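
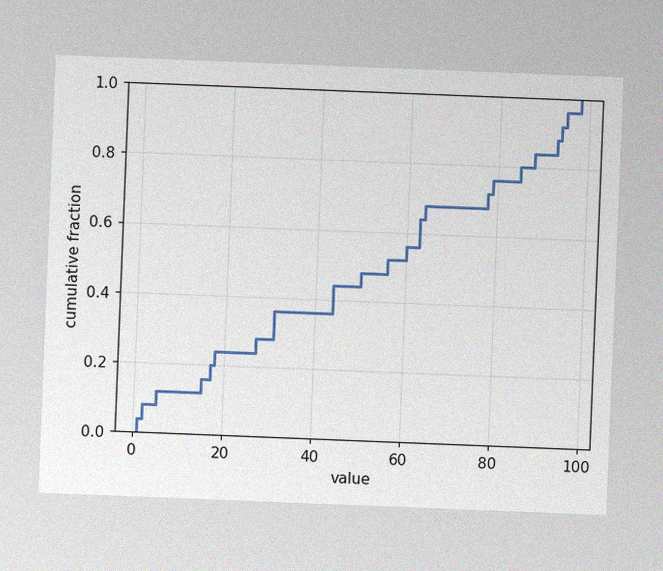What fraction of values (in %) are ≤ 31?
The chart is tilted about 2° clockwise, with some photo noise. At x=31 the ECDF step is at 36%.

36%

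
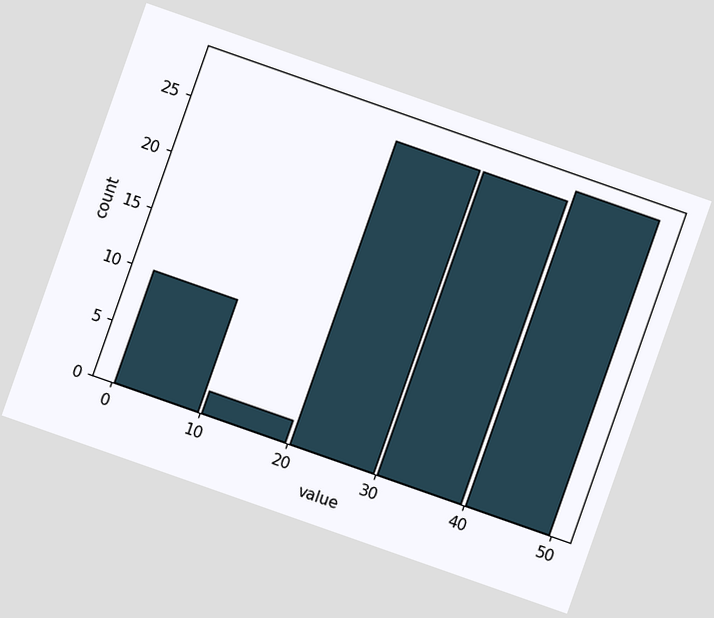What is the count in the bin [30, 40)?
The chart is tilted about 19° clockwise. The [30, 40) bin has height 27.

27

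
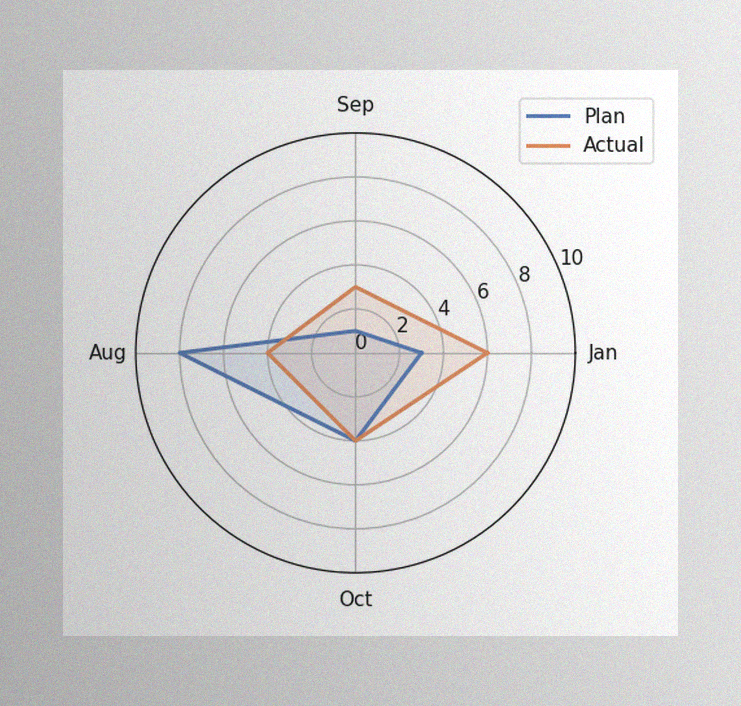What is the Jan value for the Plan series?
3

The image has some photo noise and uneven lighting. On the Jan axis, Plan reaches 3.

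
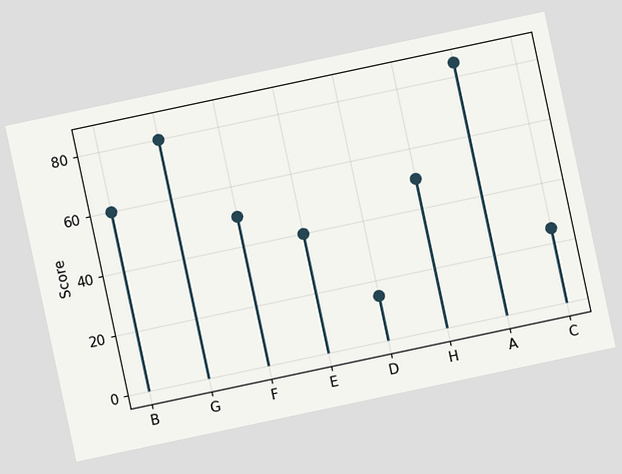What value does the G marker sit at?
The chart is tilted about 12° counter-clockwise. The G marker sits at 80.

80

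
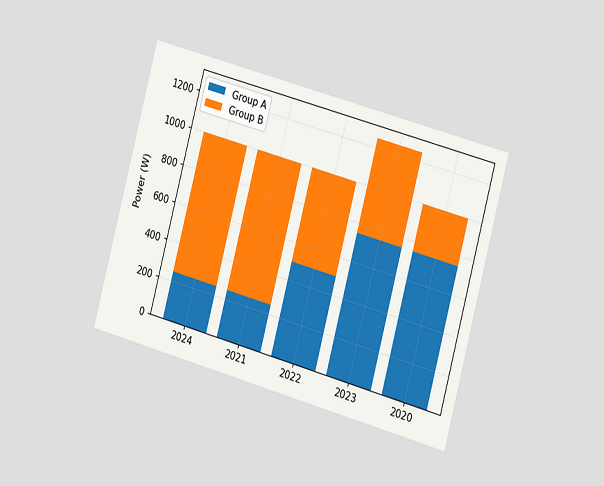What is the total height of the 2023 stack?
1250W

The chart is tilted about 15° clockwise and viewed slightly from the right. The 2023 stack's top reaches 1250W on the y-axis.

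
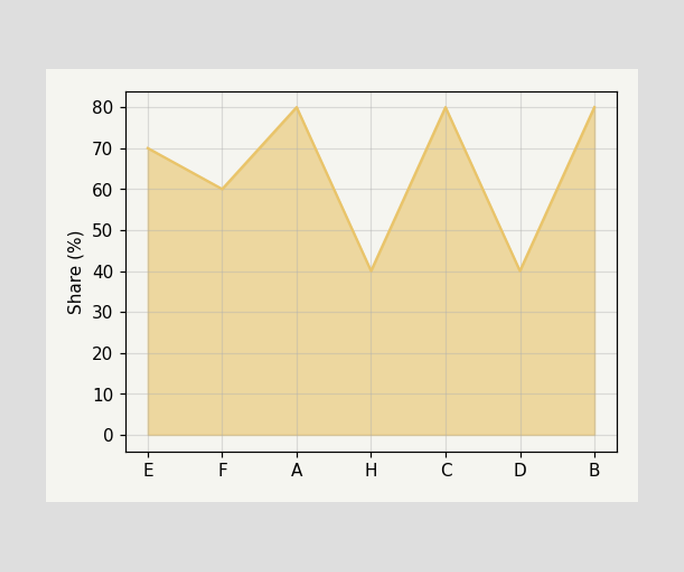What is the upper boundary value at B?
At B the upper boundary is at 80%.

80%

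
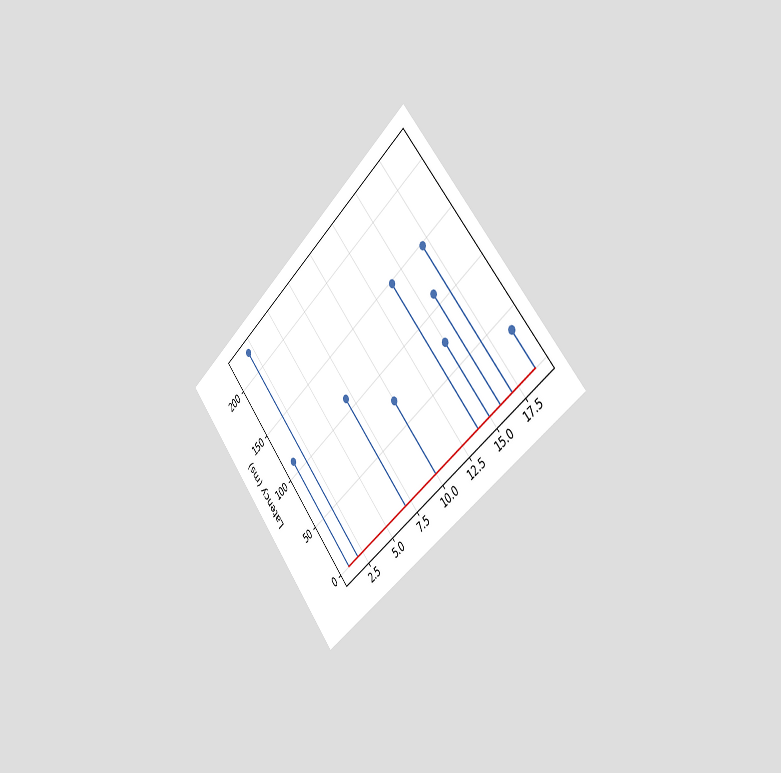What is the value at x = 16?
111ms

The chart is tilted about 42° counter-clockwise and viewed slightly from the right. The stem at x=16 reaches 111ms.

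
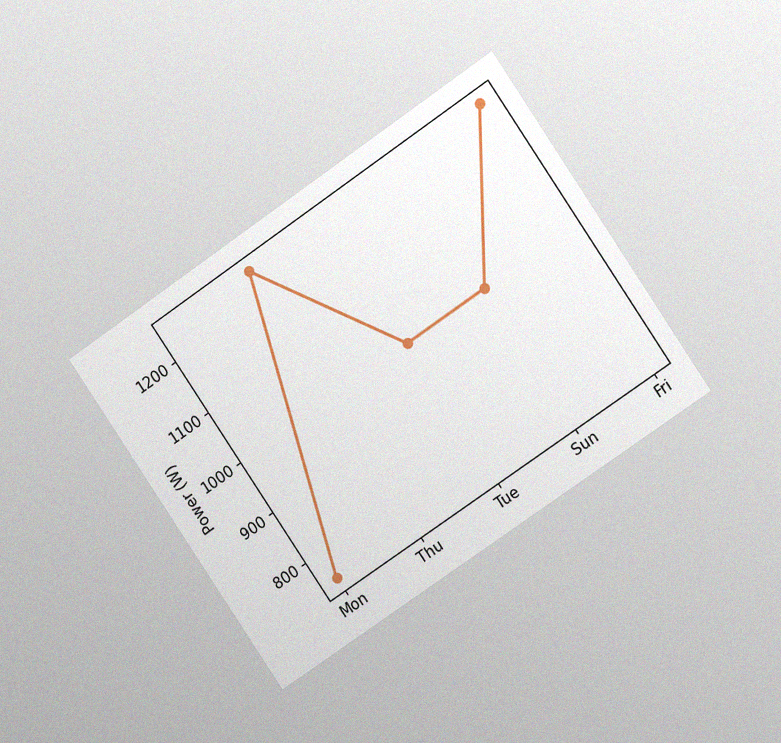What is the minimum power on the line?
750W

The chart is tilted about 34° counter-clockwise and viewed at a slight angle, with some photo noise. The lowest point is at Mon, and reading across to the y-axis gives 750W.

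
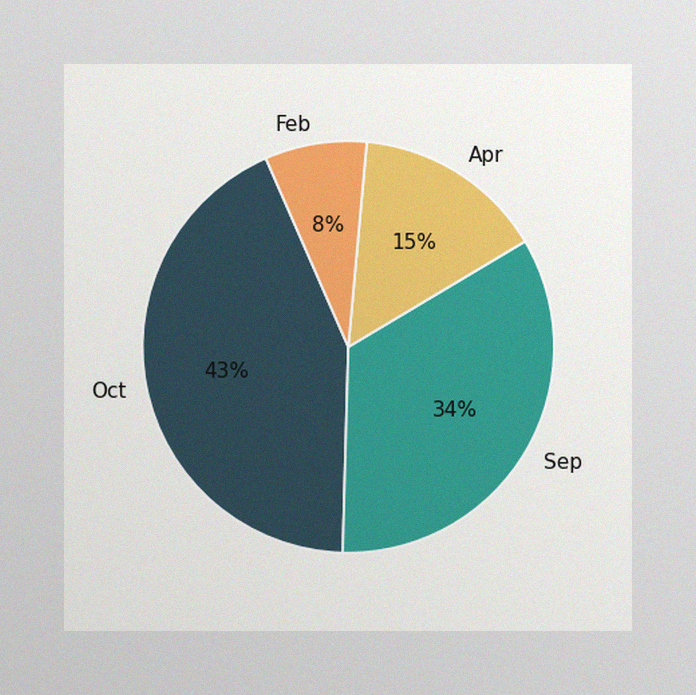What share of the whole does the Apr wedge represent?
15%

The image has some photo noise and uneven lighting. The Apr slice takes up 15% of the pie.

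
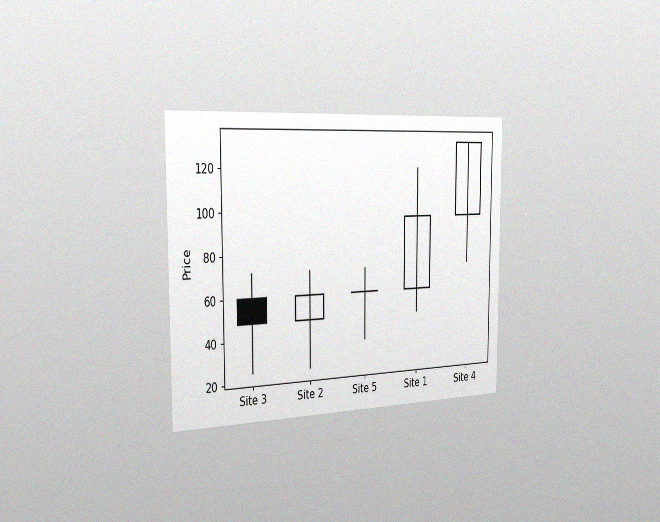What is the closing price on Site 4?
The chart is viewed slightly from the left, with some photo noise. The Site 4 candle closes at 132.

132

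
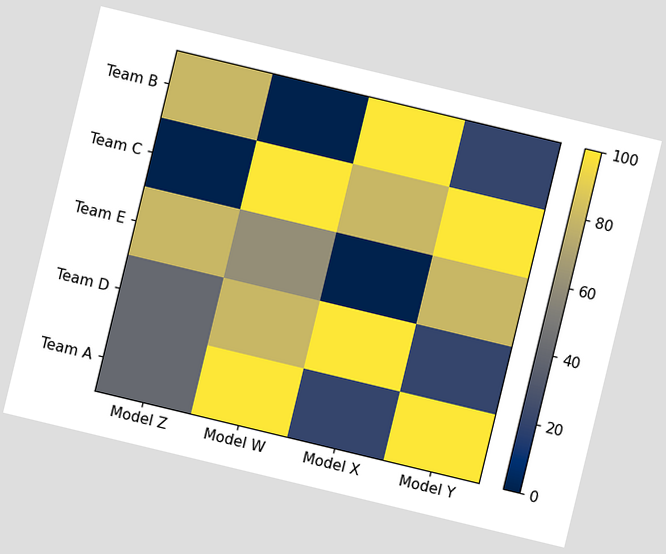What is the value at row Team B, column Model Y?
The chart is tilted about 14° clockwise. Matching cell (Team B, Model Y) against the colorbar gives 20.

20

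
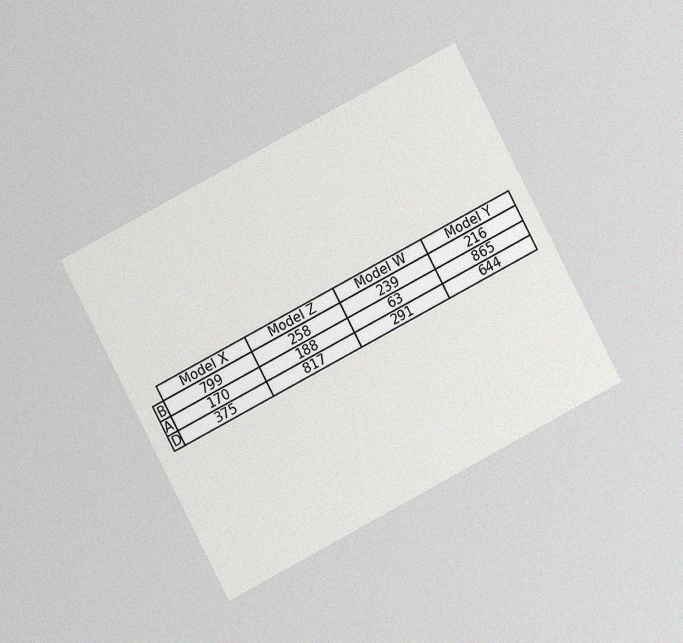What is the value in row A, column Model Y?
865

The chart is tilted about 28° counter-clockwise and viewed at a slight angle, with some photo noise. The (A, Model Y) cell reads 865.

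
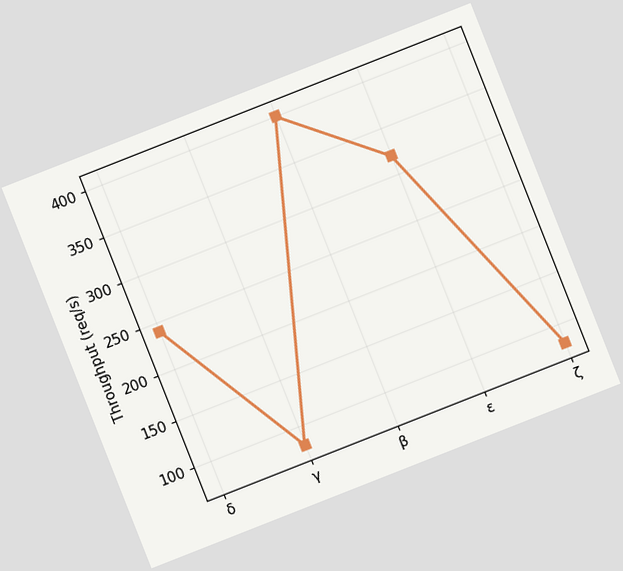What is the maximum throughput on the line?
The chart is tilted about 22° counter-clockwise. The highest point is at β, and reading across to the y-axis gives 400req/s.

400req/s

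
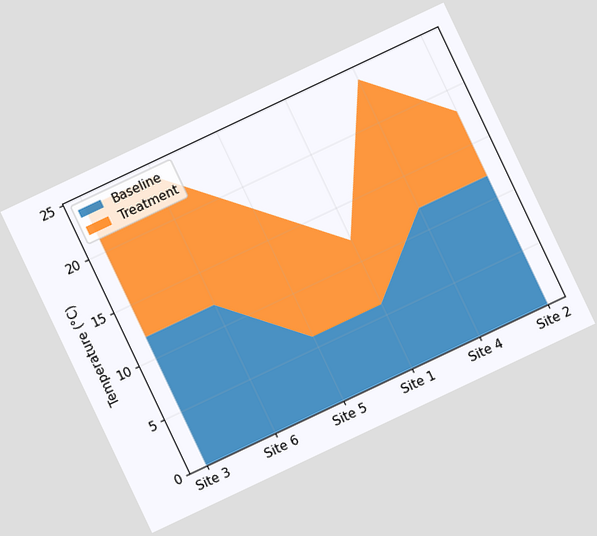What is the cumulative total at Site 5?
18°C

The chart is tilted about 25° counter-clockwise. The stacked total at Site 5 reaches 18°C.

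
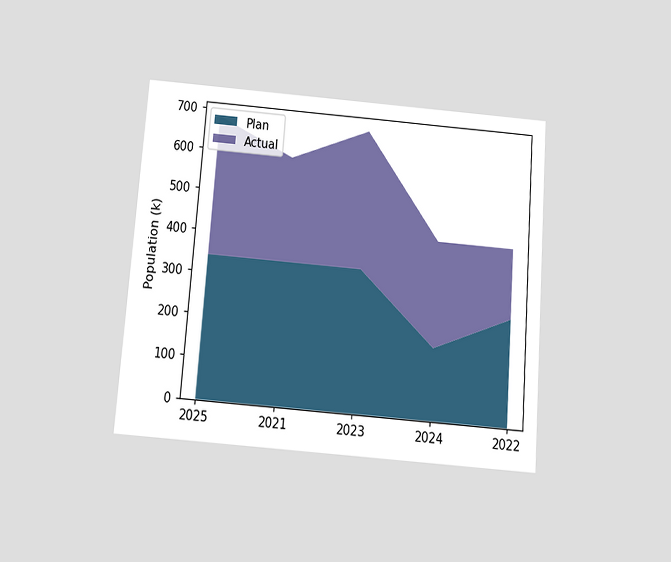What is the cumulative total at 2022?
425k

The chart is tilted about 4° clockwise and viewed slightly from below. The stacked total at 2022 reaches 425k.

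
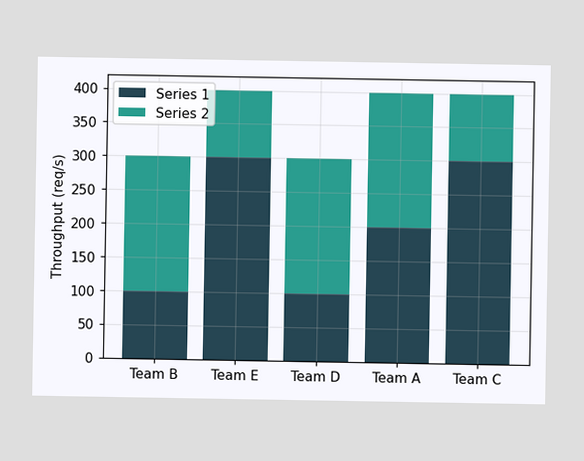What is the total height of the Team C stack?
400req/s

The Team C stack's top reaches 400req/s on the y-axis.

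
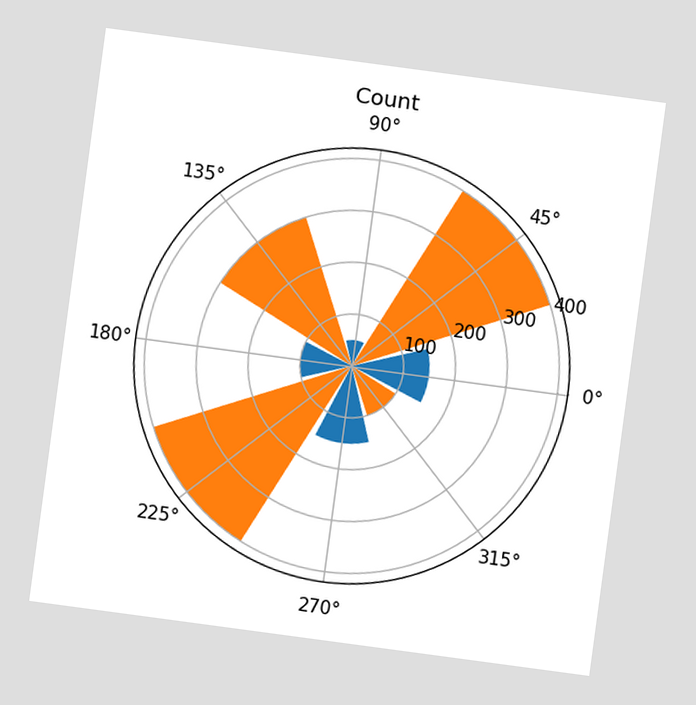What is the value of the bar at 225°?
The chart is tilted about 8° clockwise. The bar at 225° reaches 400 on the radial axis.

400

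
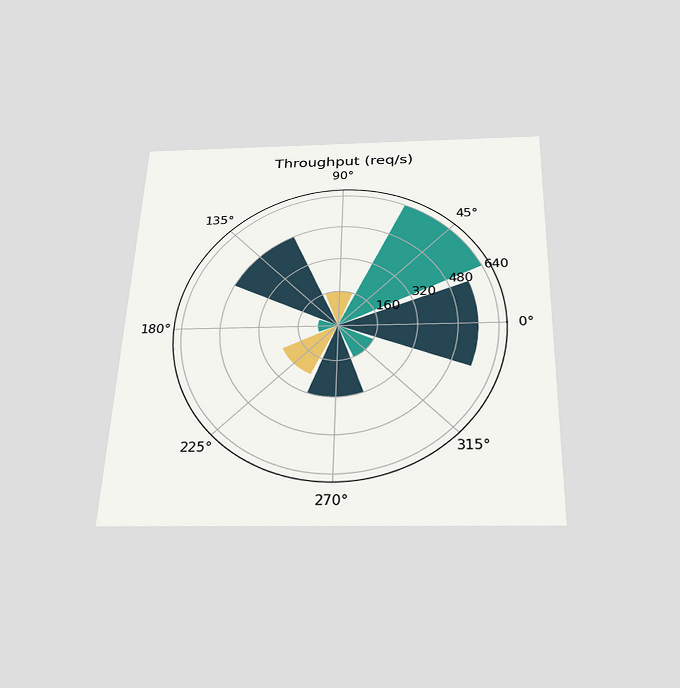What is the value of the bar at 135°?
480req/s

The chart is viewed slightly from below. The bar at 135° reaches 480req/s on the radial axis.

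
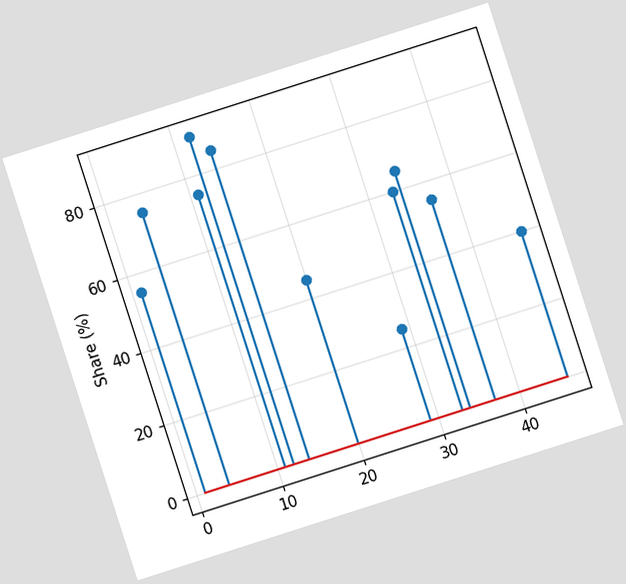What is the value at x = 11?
The chart is tilted about 18° counter-clockwise. The stem at x=11 reaches 75%.

75%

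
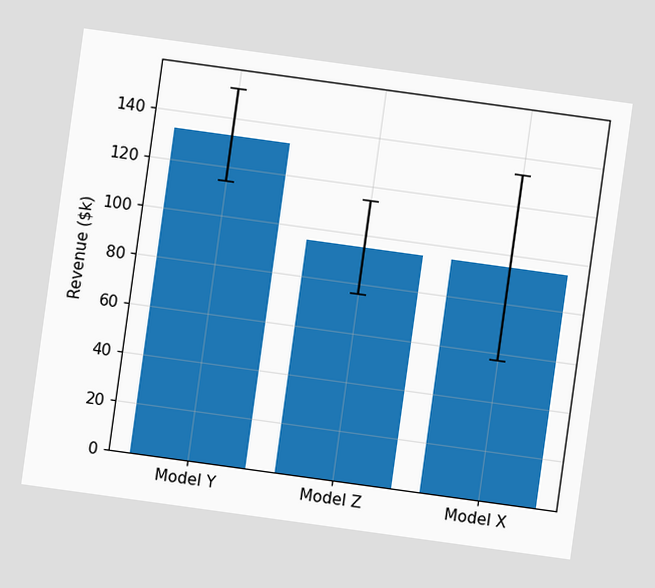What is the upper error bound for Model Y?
The chart is tilted about 8° clockwise. The Model Y bar's upper whisker reaches $152k.

$152k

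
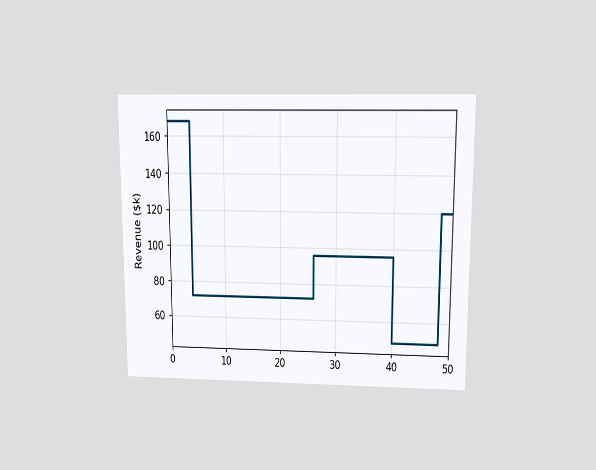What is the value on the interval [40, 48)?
$48k

The chart is viewed slightly from above. On [40, 48) the step sits at $48k.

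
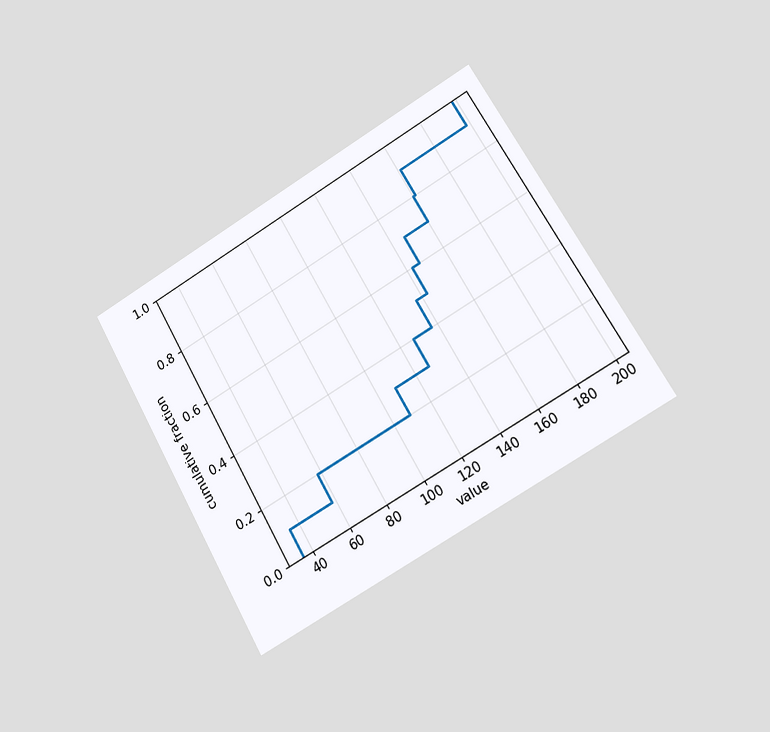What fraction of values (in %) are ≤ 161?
90%

The chart is tilted about 30° counter-clockwise and viewed slightly from the right. At x=161 the ECDF step is at 90%.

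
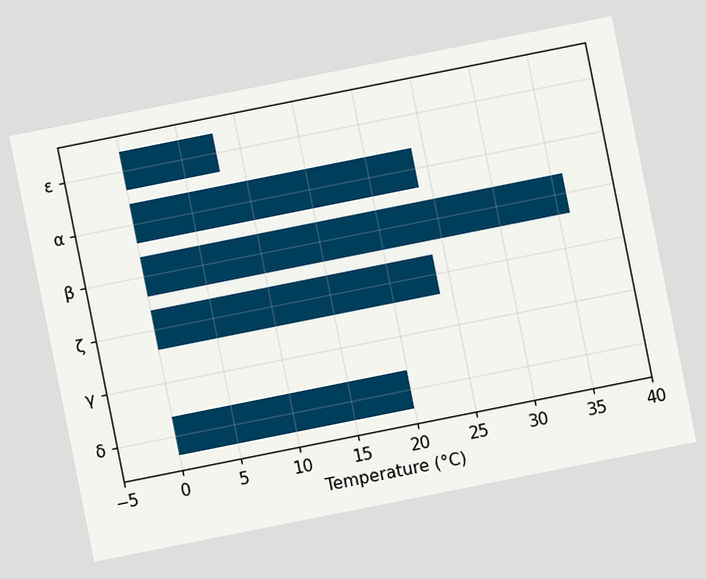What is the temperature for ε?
The chart is tilted about 11° counter-clockwise. Reading along the chart's x-axis, the ε bar reaches 8°C.

8°C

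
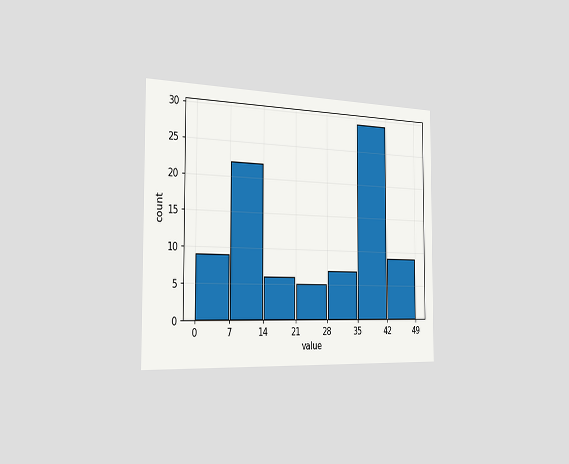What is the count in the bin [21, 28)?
5

The chart is viewed slightly from the left. The [21, 28) bin has height 5.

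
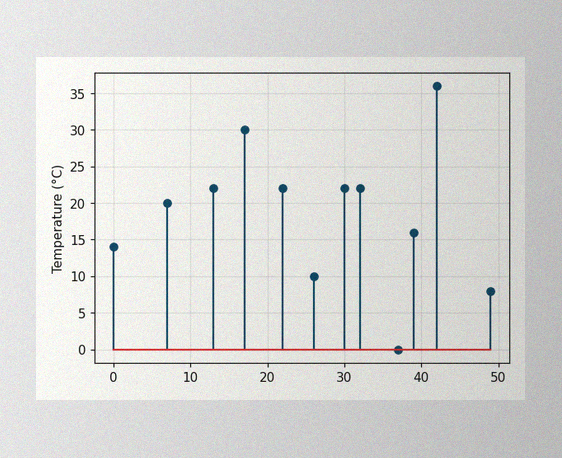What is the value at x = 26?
The image has some photo noise and uneven lighting. The stem at x=26 reaches 10°C.

10°C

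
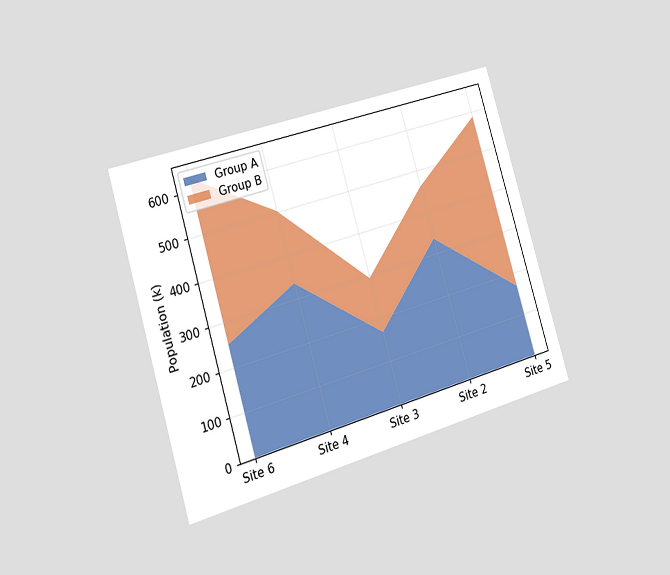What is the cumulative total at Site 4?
504k

The chart is tilted about 16° counter-clockwise and viewed slightly from the left. The stacked total at Site 4 reaches 504k.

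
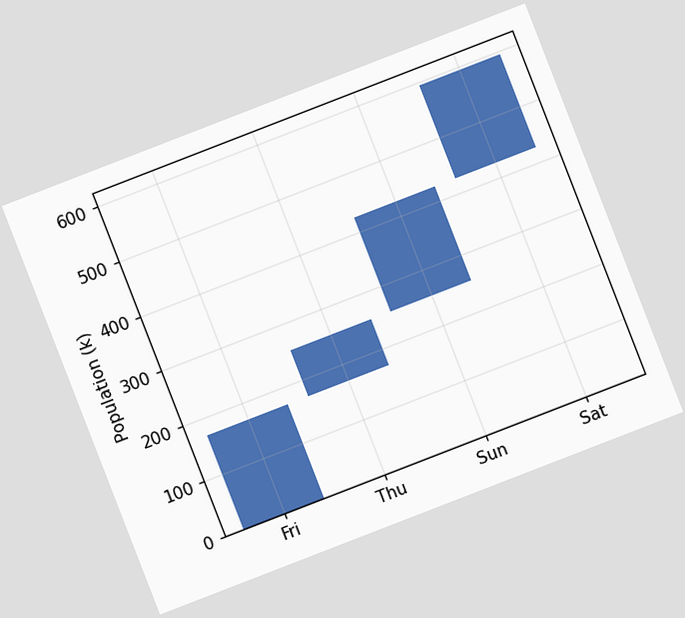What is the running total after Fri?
The chart is tilted about 21° counter-clockwise. After Fri the running total reaches 170k.

170k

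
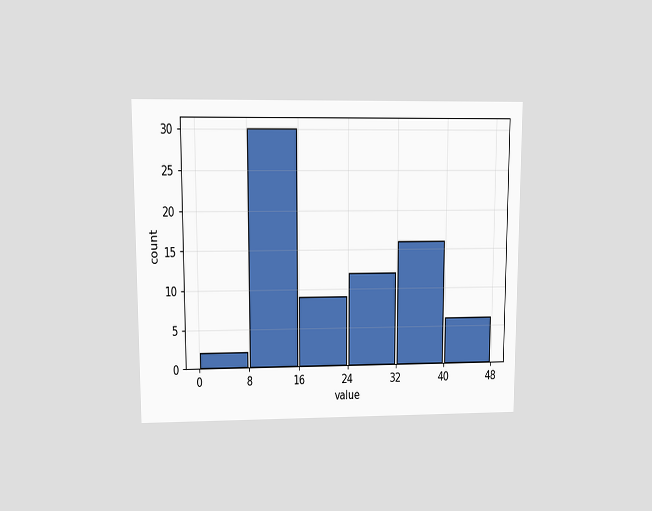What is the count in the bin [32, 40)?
16

The chart is viewed at a slight angle. The [32, 40) bin has height 16.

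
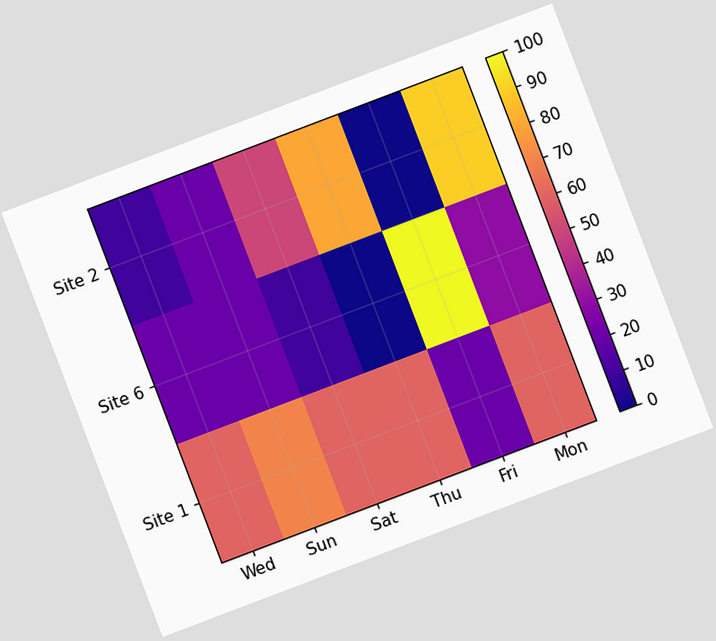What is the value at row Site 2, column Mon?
The chart is tilted about 21° counter-clockwise. Matching cell (Site 2, Mon) against the colorbar gives 90.

90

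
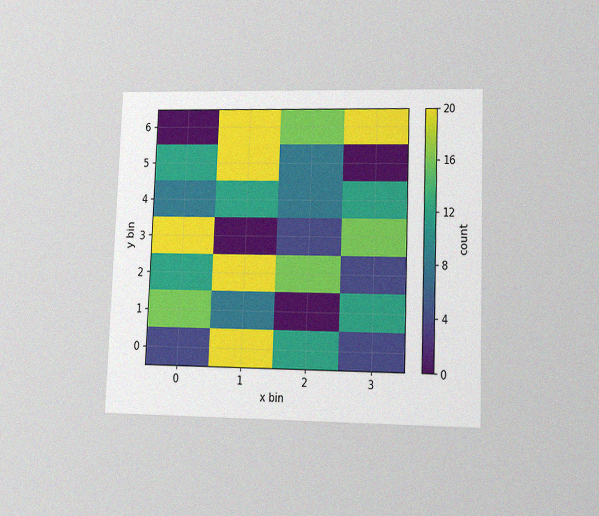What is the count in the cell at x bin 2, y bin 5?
The chart is tilted about 2° clockwise and viewed at a slight angle, with some photo noise. Matching the cell (2, 5) against the colorbar gives 8.

8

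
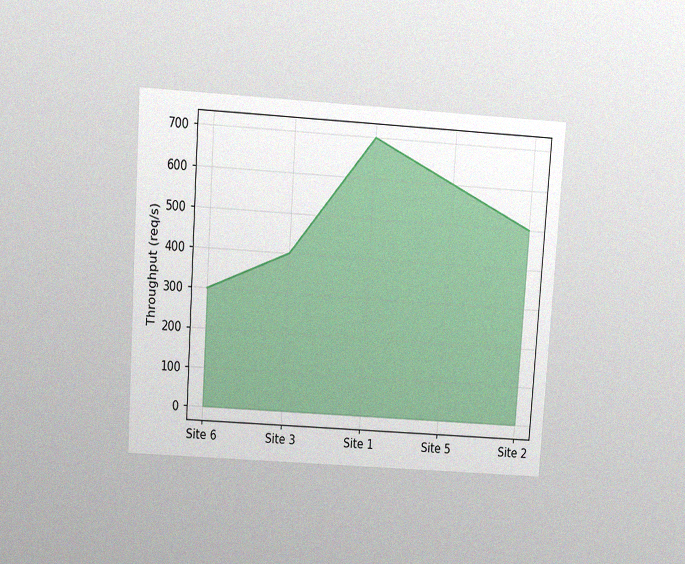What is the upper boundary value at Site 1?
The chart is tilted about 4° clockwise and viewed slightly from above, with some photo noise. At Site 1 the upper boundary is at 700req/s.

700req/s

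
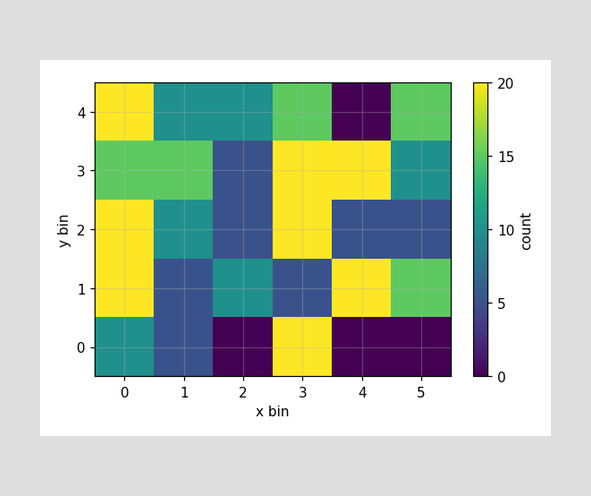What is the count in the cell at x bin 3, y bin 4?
Matching the cell (3, 4) against the colorbar gives 15.

15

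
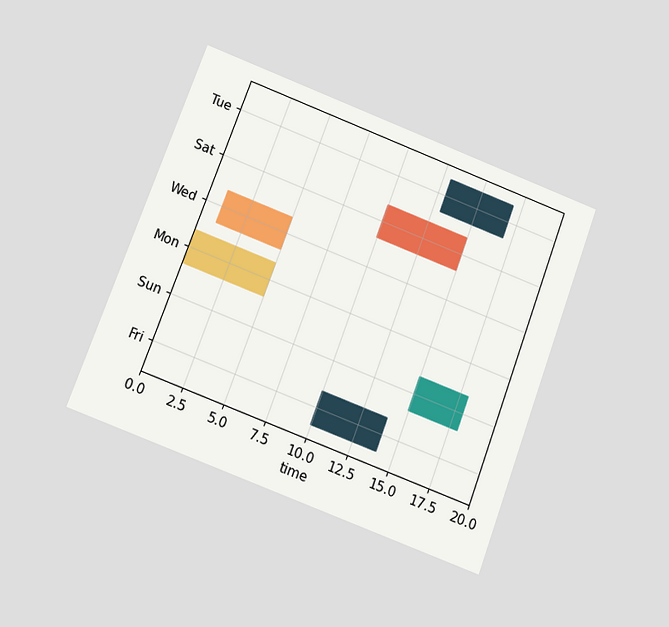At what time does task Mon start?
0

The chart is tilted about 21° clockwise and viewed slightly from below. The Mon bar begins at t=0.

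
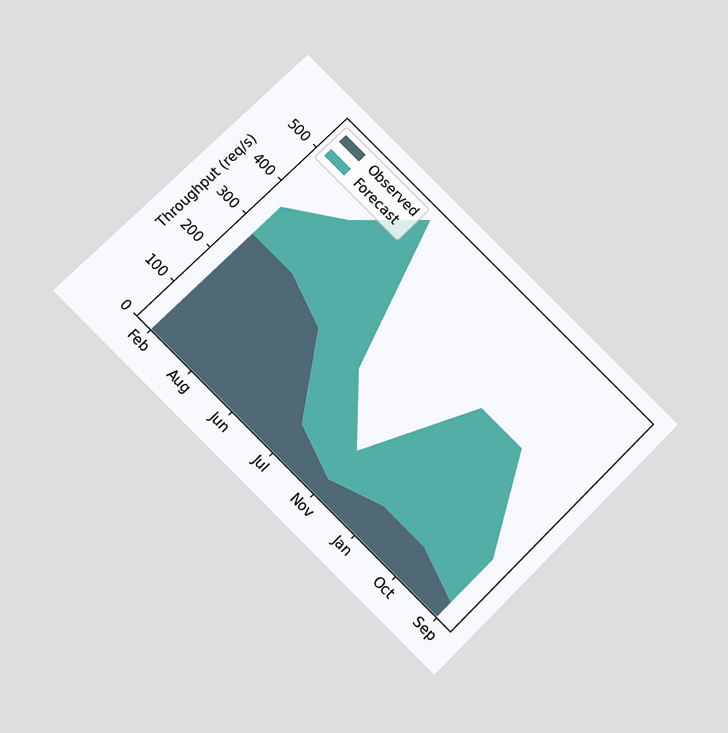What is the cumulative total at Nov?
The chart is tilted about 45° clockwise and viewed at a slight angle. The stacked total at Nov reaches 120req/s.

120req/s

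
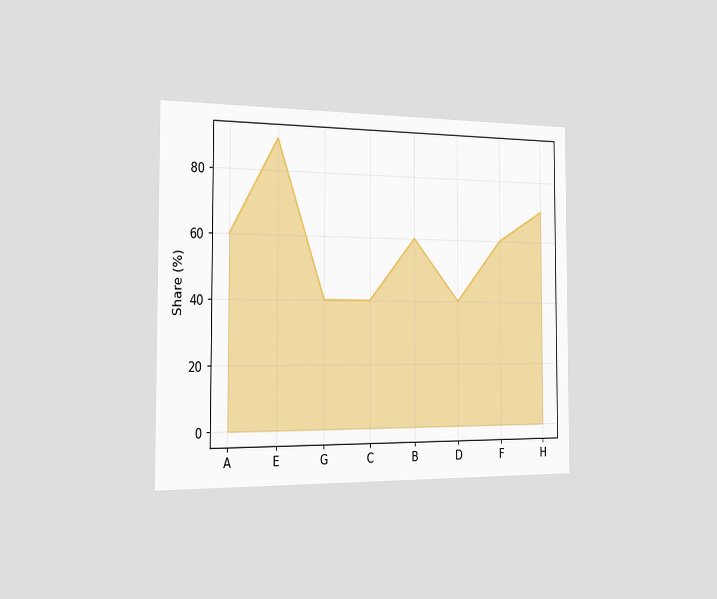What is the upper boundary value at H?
The chart is viewed slightly from the left. At H the upper boundary is at 70%.

70%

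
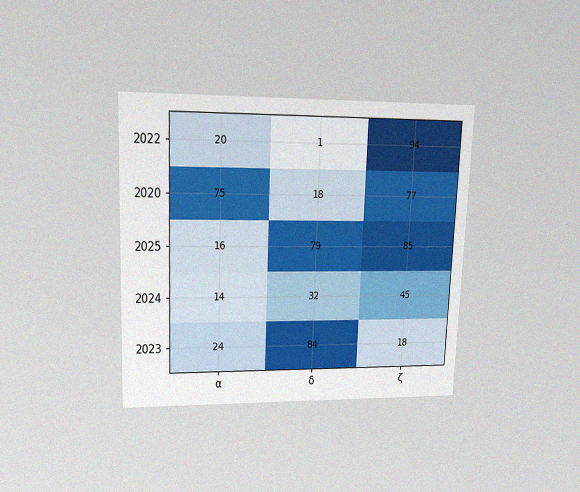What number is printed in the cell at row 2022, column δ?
1

The chart is tilted about 2° clockwise and viewed at a slight angle, with some photo noise. The (2022, δ) cell reads 1.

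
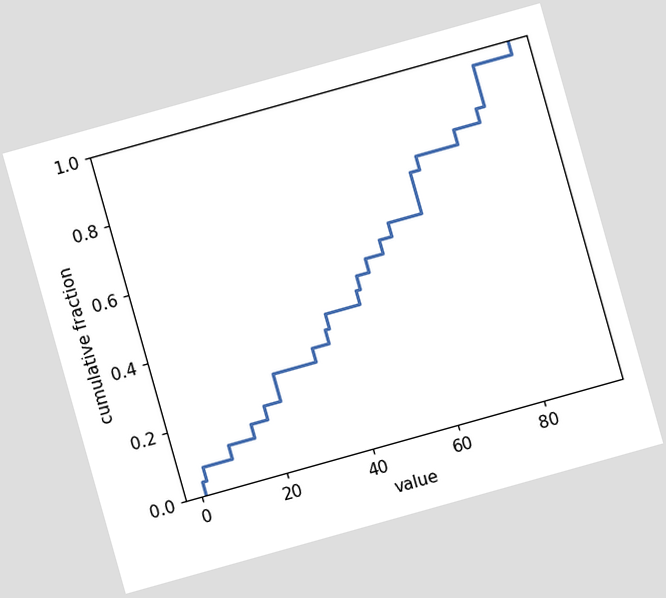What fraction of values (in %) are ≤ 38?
40%

The chart is tilted about 16° counter-clockwise. At x=38 the ECDF step is at 40%.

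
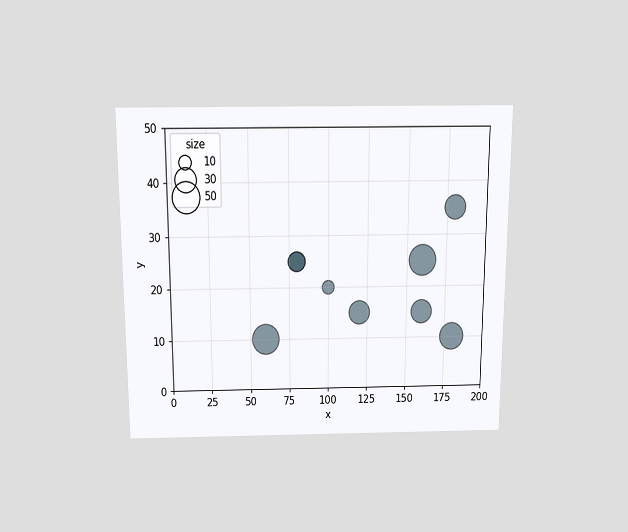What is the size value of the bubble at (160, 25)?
50

The chart is viewed slightly from above. Matching the bubble at (160, 25) against the size legend gives 50.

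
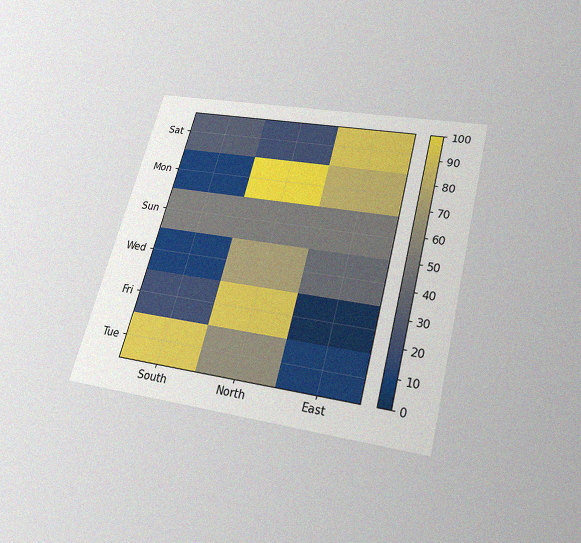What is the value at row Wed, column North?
The chart is tilted about 15° clockwise and viewed slightly from below, with some photo noise. Matching cell (Wed, North) against the colorbar gives 70.

70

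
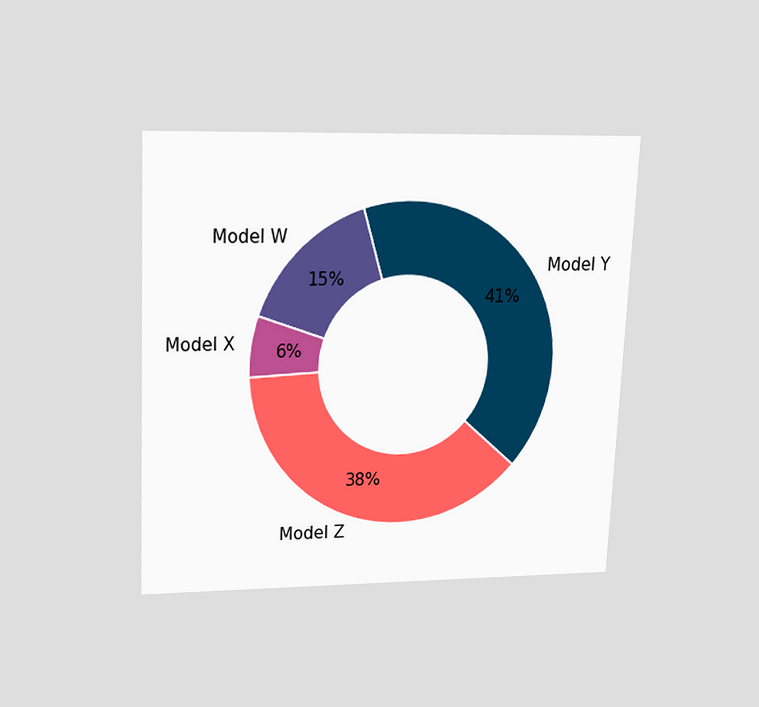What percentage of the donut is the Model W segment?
15%

The chart is tilted about 3° clockwise and viewed slightly from above. The Model W segment takes up 15% of the ring.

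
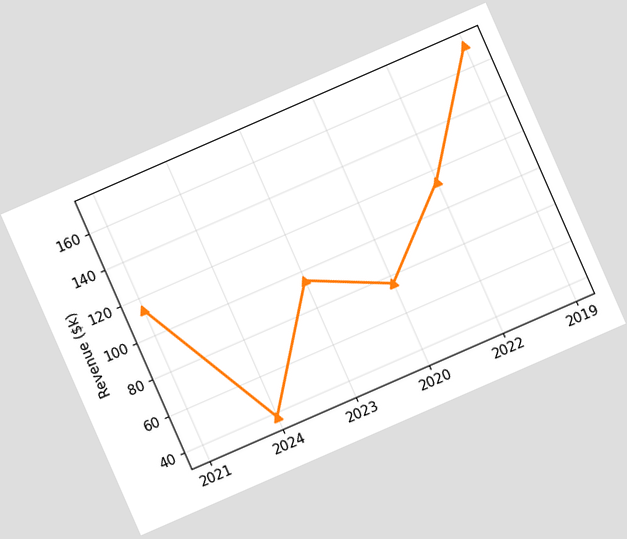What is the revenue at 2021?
$114k

The chart is tilted about 24° counter-clockwise. At 2021, the line is at $114k.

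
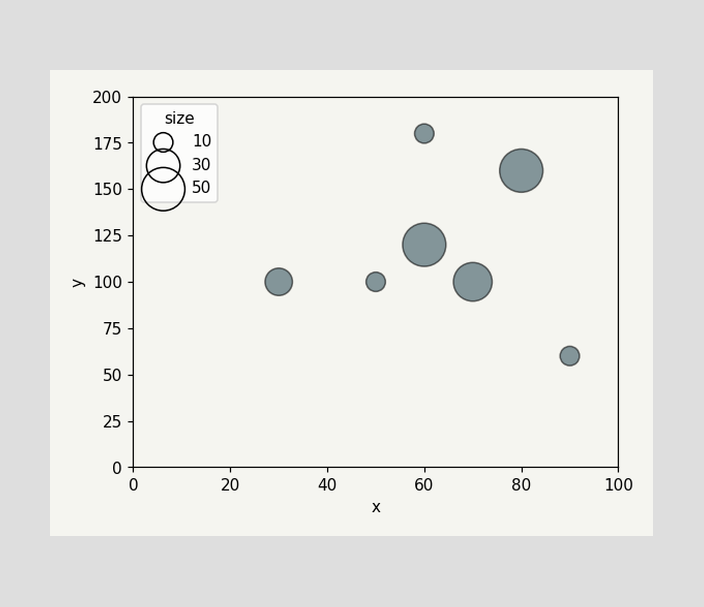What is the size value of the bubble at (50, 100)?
10

Matching the bubble at (50, 100) against the size legend gives 10.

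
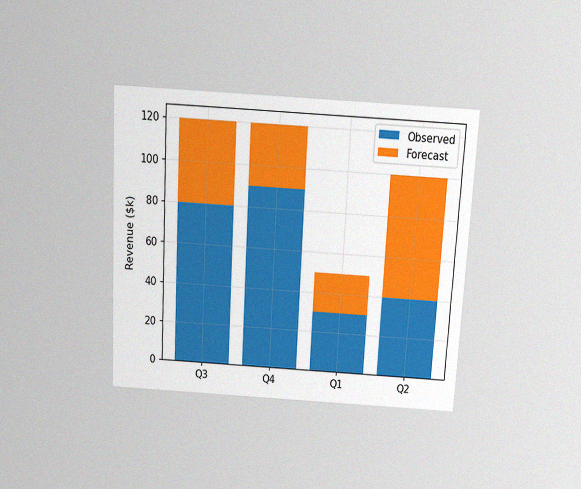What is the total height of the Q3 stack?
$120k

The chart is tilted about 3° clockwise and viewed slightly from above, with some photo noise. The Q3 stack's top reaches $120k on the y-axis.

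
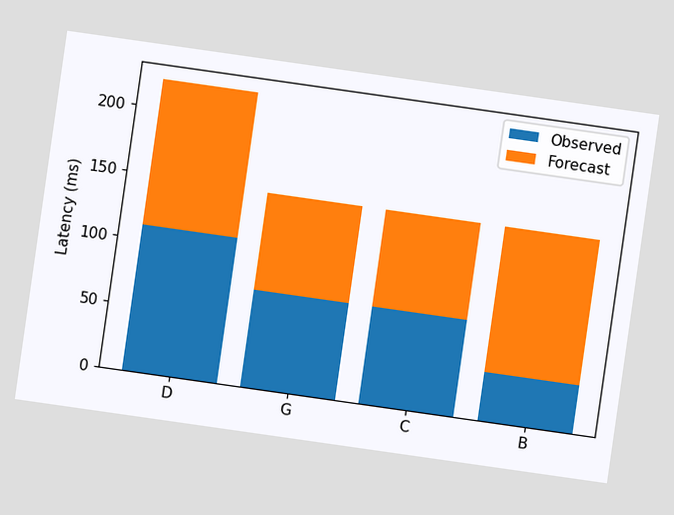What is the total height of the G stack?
148ms

The chart is tilted about 8° clockwise. The G stack's top reaches 148ms on the y-axis.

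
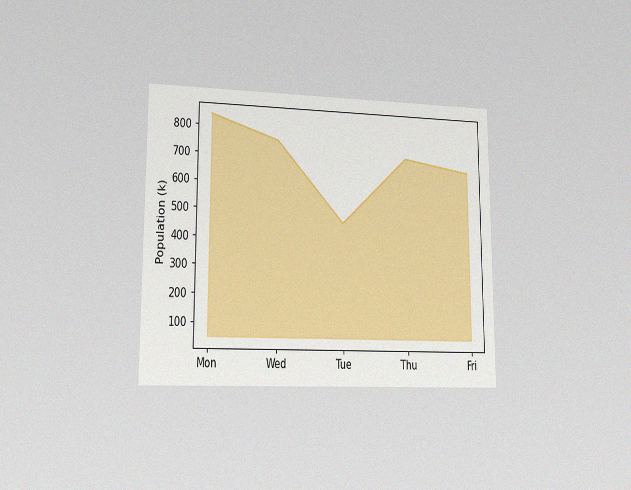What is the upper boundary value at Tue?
The chart is viewed at a slight angle, with some photo noise. At Tue the upper boundary is at 462k.

462k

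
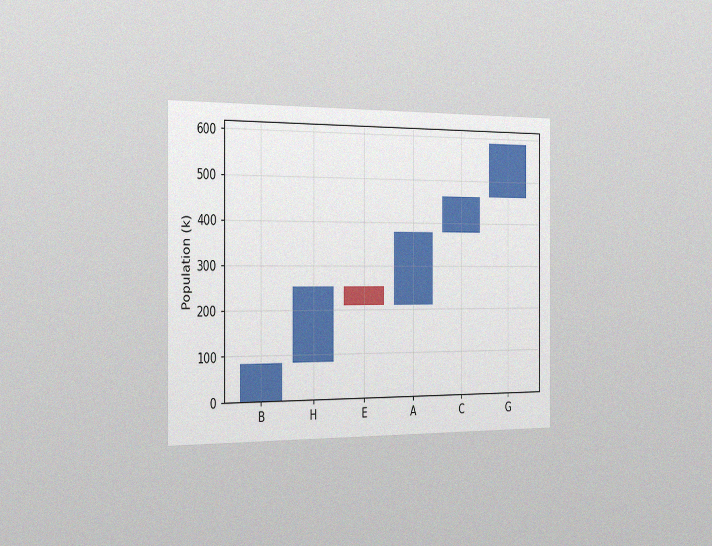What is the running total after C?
The chart is viewed slightly from the left, with some photo noise. After C the running total reaches 462k.

462k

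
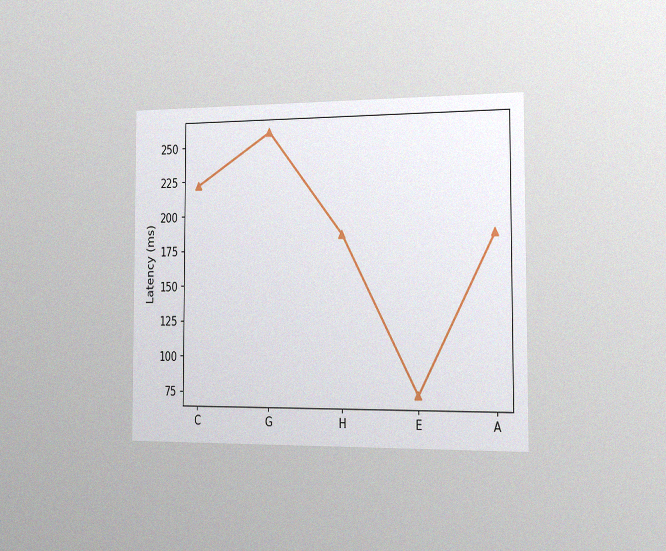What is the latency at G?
The chart is viewed slightly from the right, with some photo noise. At G, the line is at 259ms.

259ms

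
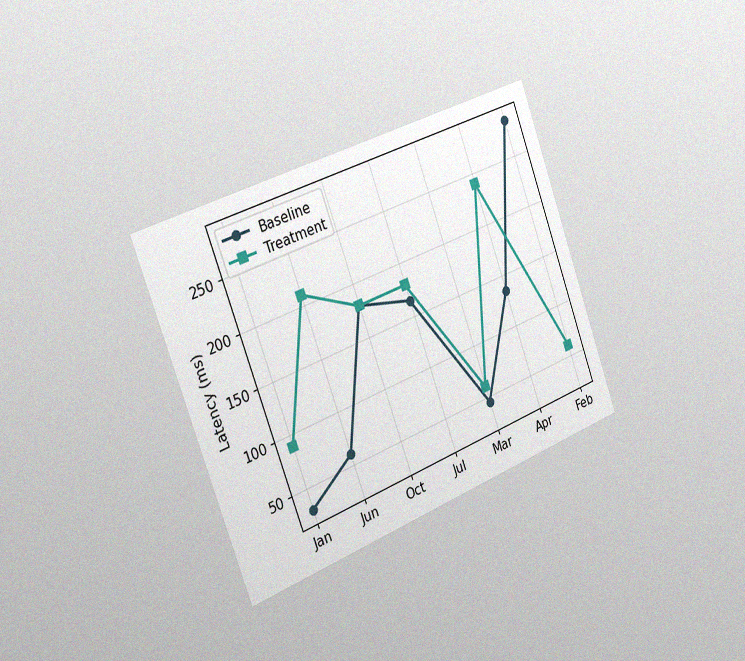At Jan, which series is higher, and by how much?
The chart is tilted about 21° counter-clockwise and viewed slightly from the left, with some photo noise. At Jan, Treatment sits above the other line by 60ms.

Treatment, by 60ms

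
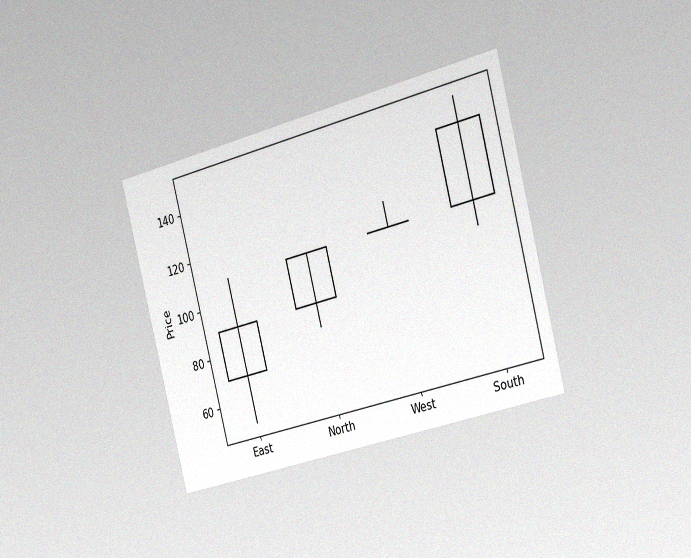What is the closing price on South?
140

The chart is tilted about 15° counter-clockwise and viewed slightly from the right, with some photo noise. The South candle closes at 140.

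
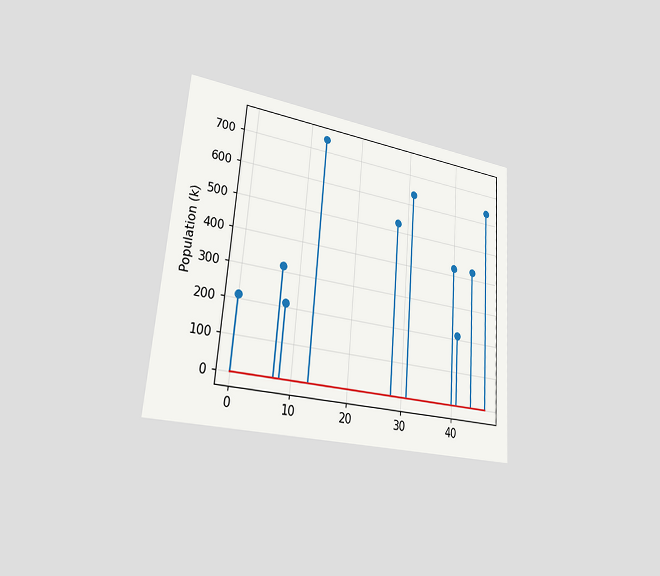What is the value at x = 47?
The chart is tilted about 4° clockwise and viewed slightly from the left. The stem at x=47 reaches 636k.

636k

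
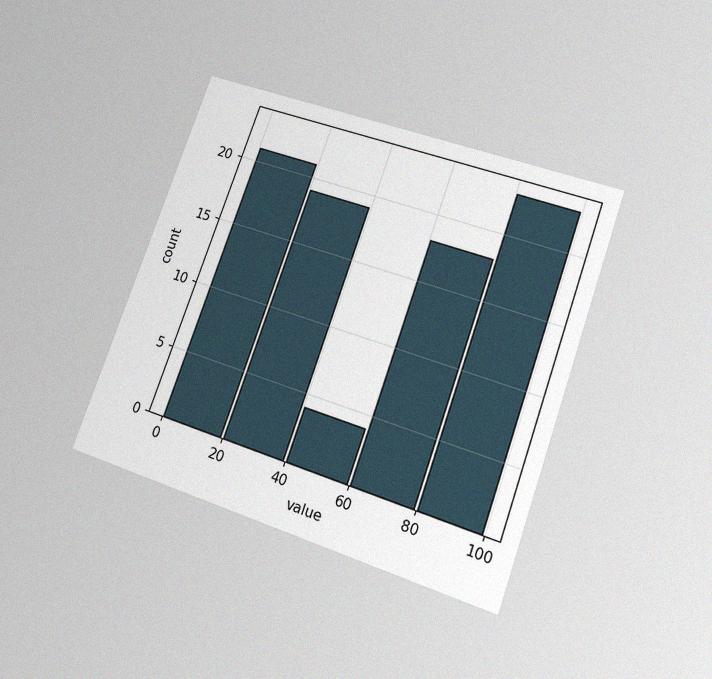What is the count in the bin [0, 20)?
21

The chart is tilted about 20° clockwise and viewed at a slight angle, with some photo noise. The [0, 20) bin has height 21.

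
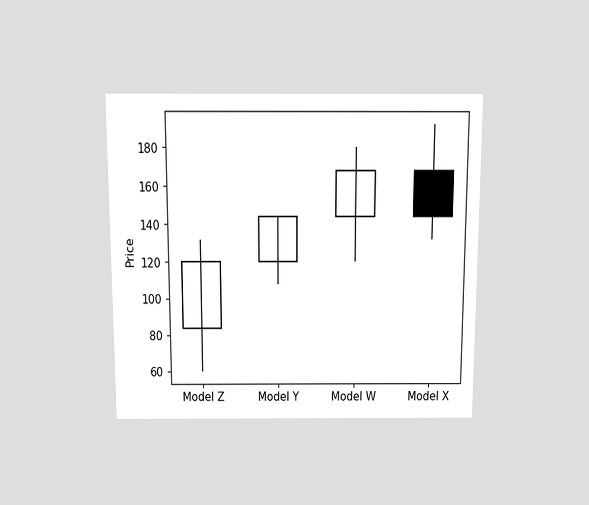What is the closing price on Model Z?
The chart is viewed slightly from above. The Model Z candle closes at 120.

120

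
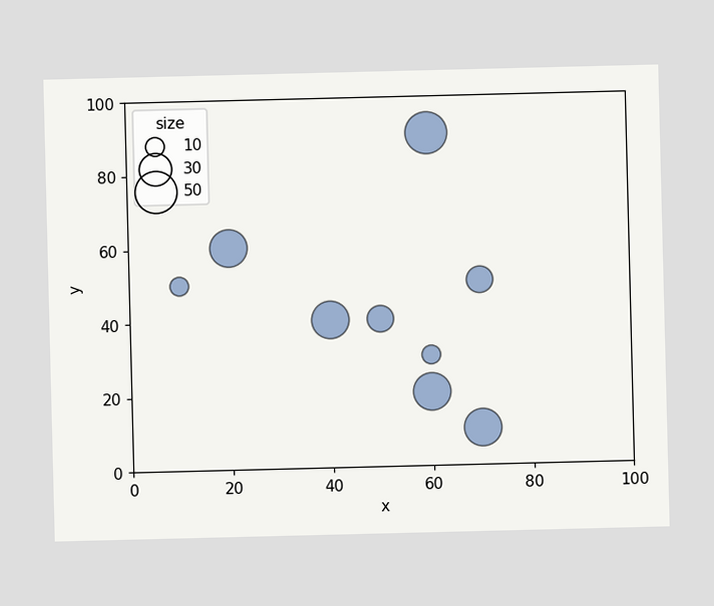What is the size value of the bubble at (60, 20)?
Matching the bubble at (60, 20) against the size legend gives 40.

40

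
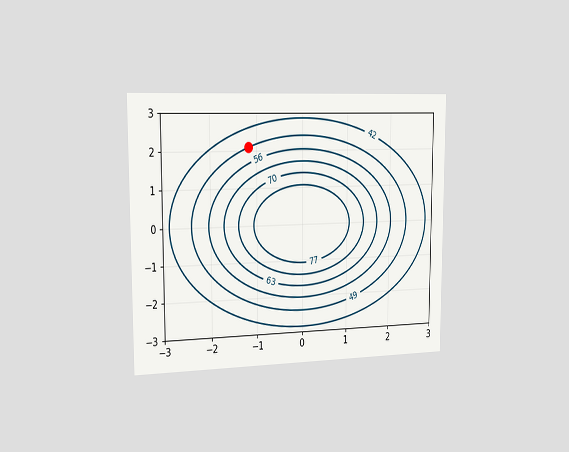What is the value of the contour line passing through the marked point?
The chart is viewed slightly from the left. The marked point sits on the contour labelled 49.

49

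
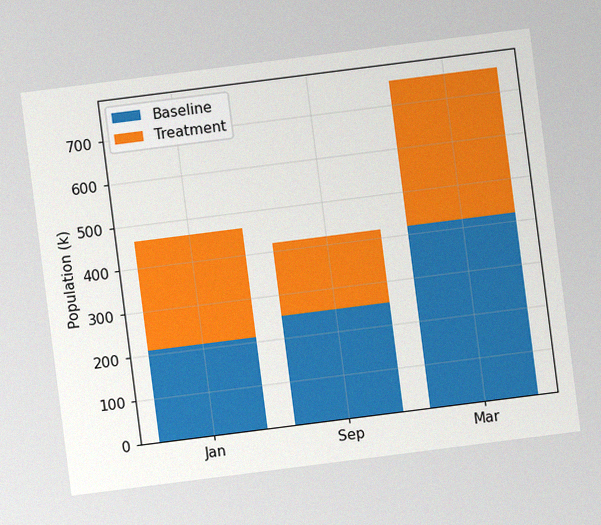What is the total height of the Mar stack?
The chart is tilted about 7° counter-clockwise, with some photo noise. The Mar stack's top reaches 756k on the y-axis.

756k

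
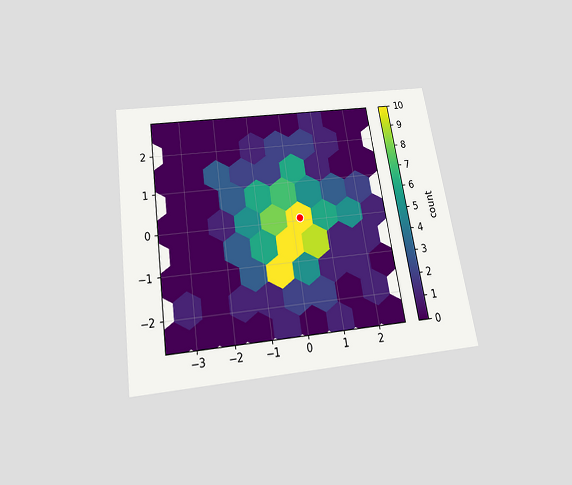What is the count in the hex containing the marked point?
10

The chart is tilted about 9° counter-clockwise and viewed slightly from below. The marked hex reads 10 on the colorbar.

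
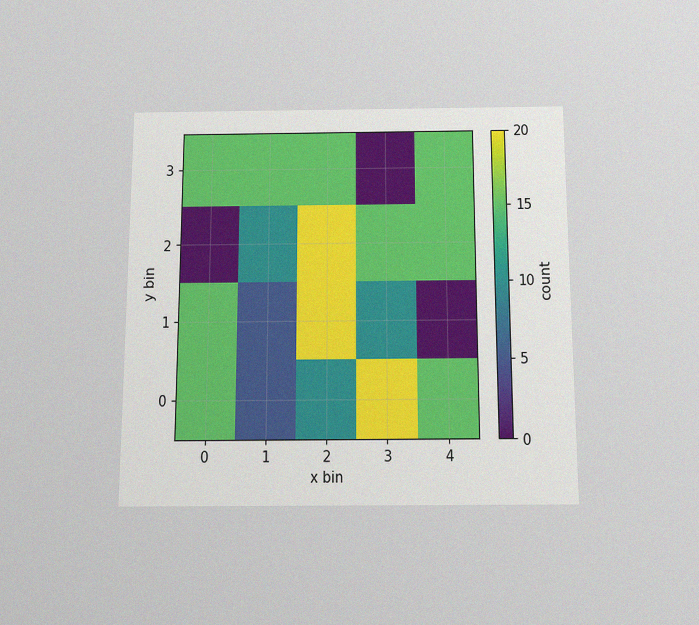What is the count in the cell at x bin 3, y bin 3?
0

The chart is viewed slightly from below, with some photo noise. Matching the cell (3, 3) against the colorbar gives 0.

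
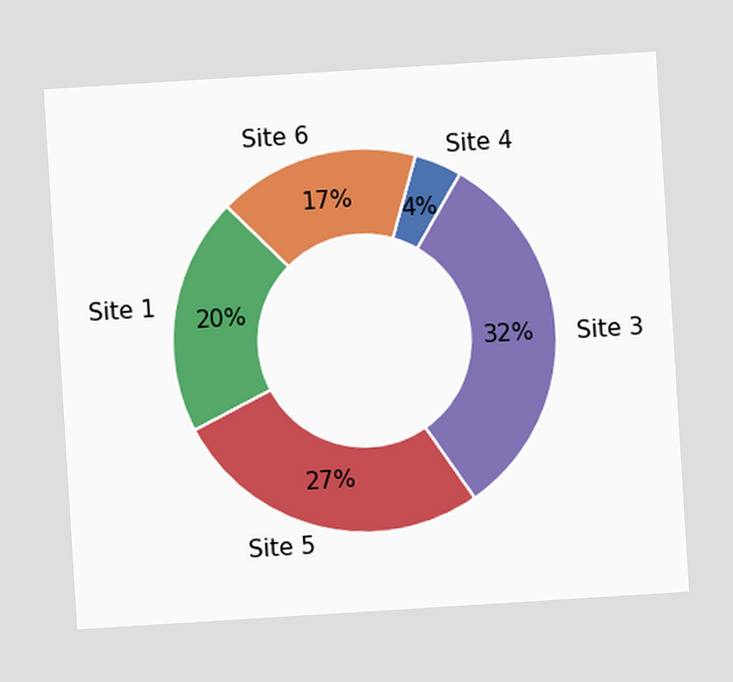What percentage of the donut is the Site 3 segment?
The chart is tilted about 4° counter-clockwise. The Site 3 segment takes up 32% of the ring.

32%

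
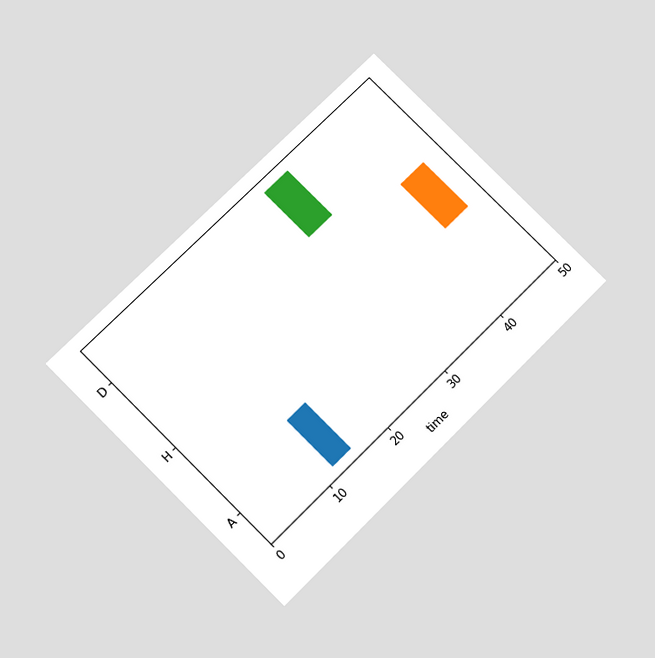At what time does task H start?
43

The chart is tilted about 45° counter-clockwise and viewed slightly from below. The H bar begins at t=43.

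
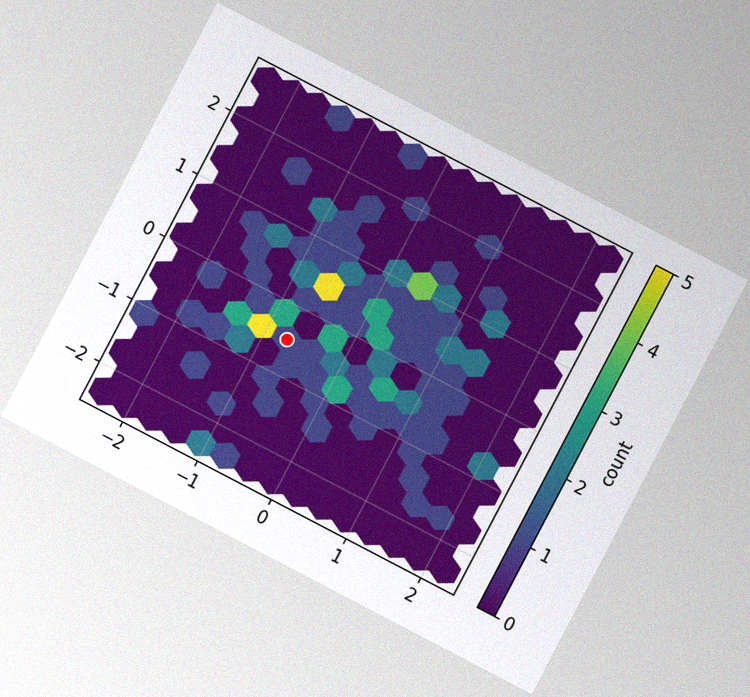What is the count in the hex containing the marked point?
The chart is tilted about 28° clockwise, with some photo noise. The marked hex reads 1 on the colorbar.

1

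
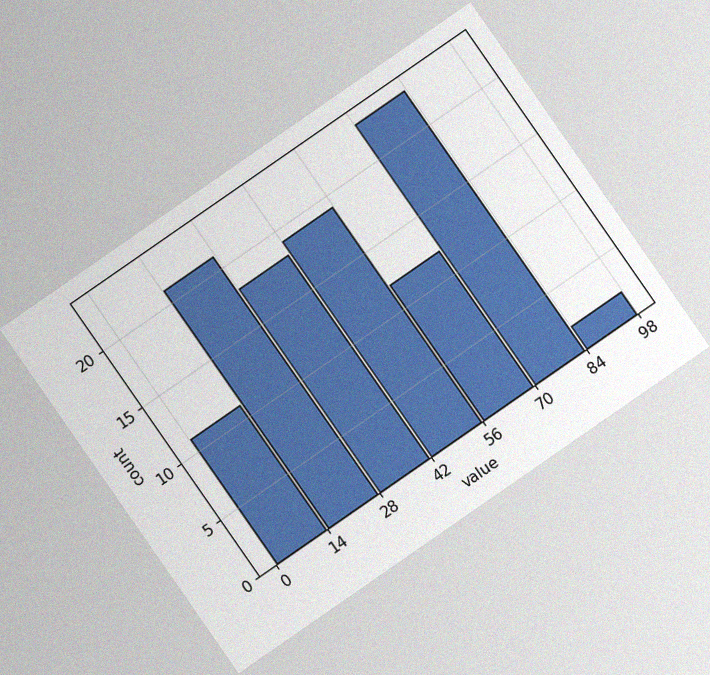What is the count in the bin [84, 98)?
2

The chart is tilted about 35° counter-clockwise, with some photo noise. The [84, 98) bin has height 2.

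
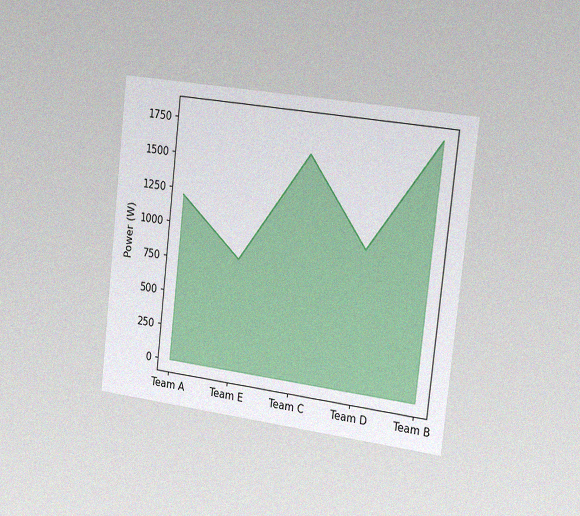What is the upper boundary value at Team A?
The chart is tilted about 6° clockwise and viewed slightly from the right, with some photo noise. At Team A the upper boundary is at 1200W.

1200W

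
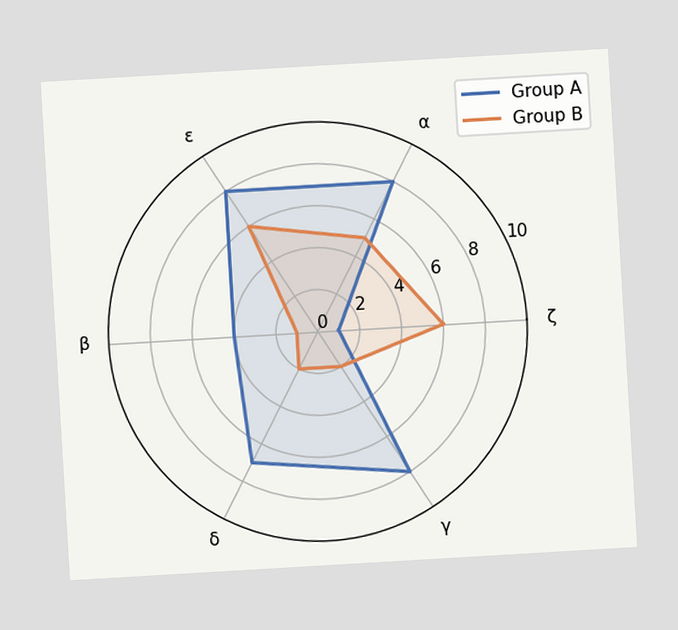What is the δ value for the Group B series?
The chart is tilted about 3° counter-clockwise. On the δ axis, Group B reaches 2.

2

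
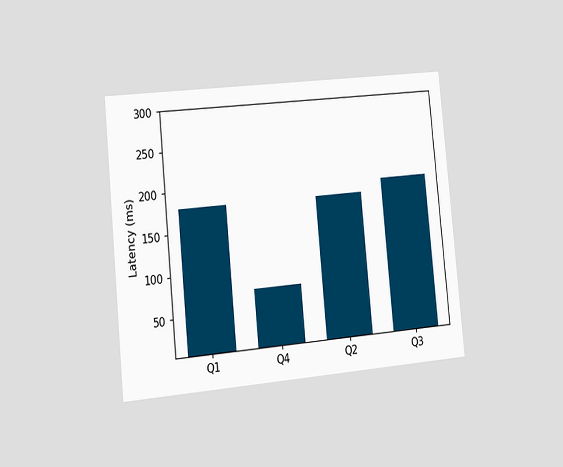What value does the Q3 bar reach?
The chart is tilted about 5° counter-clockwise and viewed at a slight angle. Reading along the chart's y-axis, the Q3 bar reaches 195ms.

195ms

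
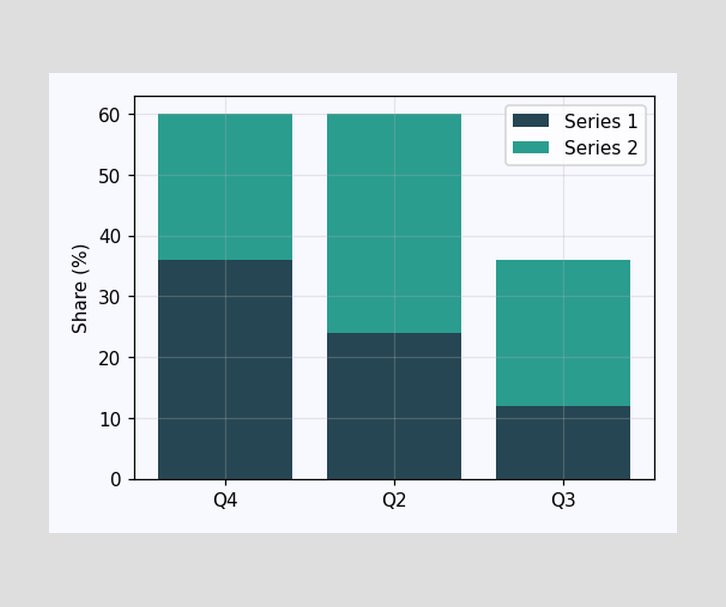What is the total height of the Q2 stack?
60%

The Q2 stack's top reaches 60% on the y-axis.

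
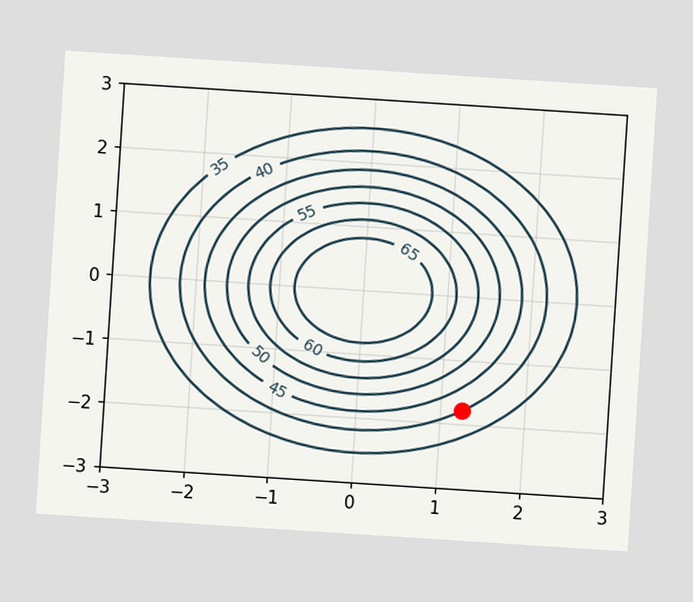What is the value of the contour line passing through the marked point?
The chart is tilted about 4° clockwise. The marked point sits on the contour labelled 40.

40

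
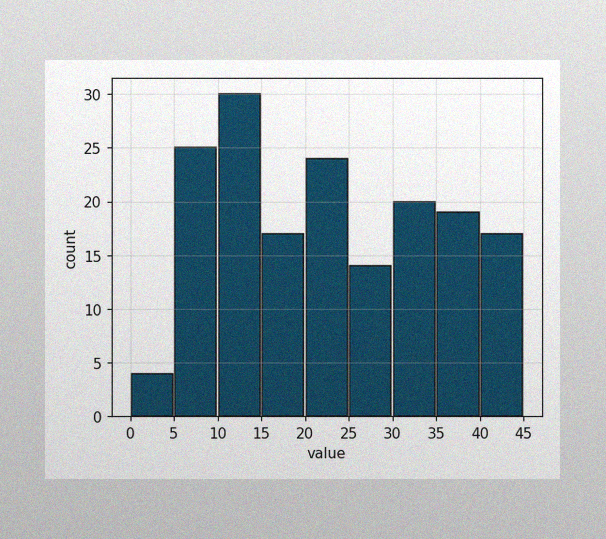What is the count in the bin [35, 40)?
The image has some photo noise and uneven lighting. The [35, 40) bin has height 19.

19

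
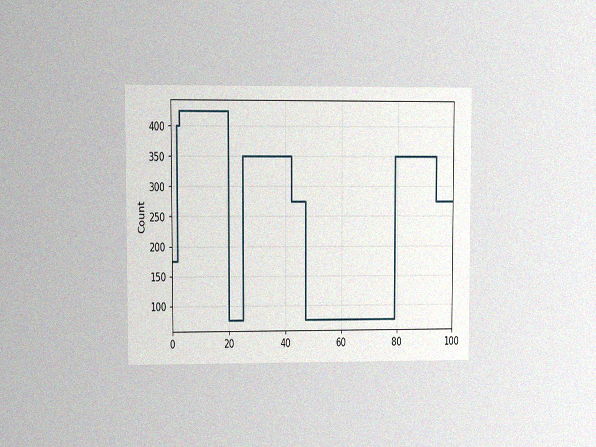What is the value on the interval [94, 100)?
The chart is viewed at a slight angle, with some photo noise. On [94, 100) the step sits at 275.

275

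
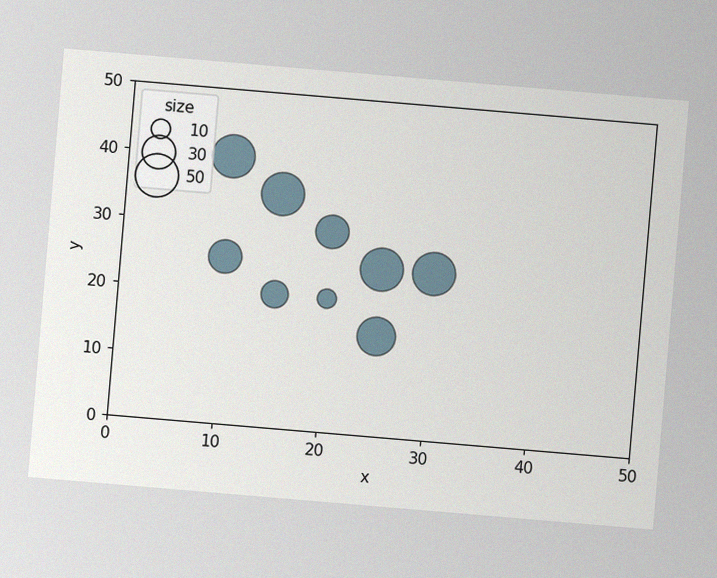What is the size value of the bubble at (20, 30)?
30

The chart is tilted about 5° clockwise, with some photo noise. Matching the bubble at (20, 30) against the size legend gives 30.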